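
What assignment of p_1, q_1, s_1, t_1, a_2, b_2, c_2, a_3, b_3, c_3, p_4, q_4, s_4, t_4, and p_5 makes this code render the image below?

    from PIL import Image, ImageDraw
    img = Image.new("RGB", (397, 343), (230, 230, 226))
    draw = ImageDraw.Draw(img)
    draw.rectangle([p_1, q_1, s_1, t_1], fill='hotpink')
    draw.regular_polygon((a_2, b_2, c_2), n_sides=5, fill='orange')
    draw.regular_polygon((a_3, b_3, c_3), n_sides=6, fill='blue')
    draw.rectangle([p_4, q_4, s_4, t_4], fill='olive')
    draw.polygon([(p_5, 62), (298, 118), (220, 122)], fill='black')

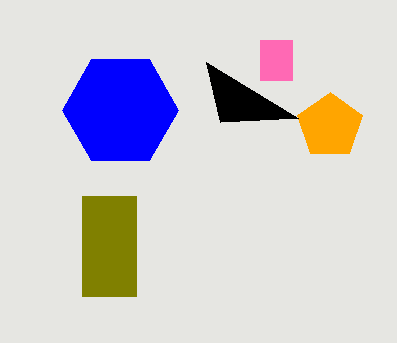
p_1 = 260, q_1 = 40, s_1 = 292, t_1 = 80, a_2 = 330, b_2 = 126, c_2 = 34, a_3 = 120, b_3 = 110, c_3 = 58, p_4 = 82, q_4 = 196, s_4 = 136, t_4 = 296, p_5 = 206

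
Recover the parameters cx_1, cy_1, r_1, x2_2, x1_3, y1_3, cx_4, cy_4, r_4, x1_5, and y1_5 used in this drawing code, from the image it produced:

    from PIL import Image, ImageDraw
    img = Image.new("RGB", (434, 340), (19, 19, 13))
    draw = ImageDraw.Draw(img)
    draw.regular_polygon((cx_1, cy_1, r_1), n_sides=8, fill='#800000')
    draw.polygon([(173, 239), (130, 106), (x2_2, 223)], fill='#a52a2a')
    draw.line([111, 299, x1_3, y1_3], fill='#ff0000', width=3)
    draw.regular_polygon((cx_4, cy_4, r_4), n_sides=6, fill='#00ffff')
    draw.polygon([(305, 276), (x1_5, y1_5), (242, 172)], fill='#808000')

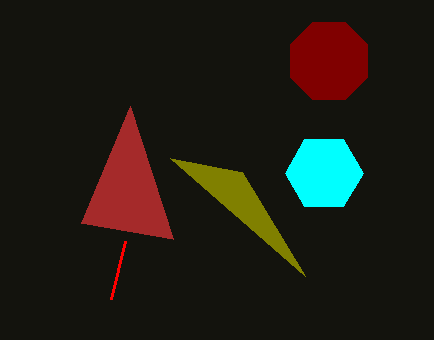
cx_1 = 329; cy_1 = 61; r_1 = 42; x2_2 = 81; x1_3 = 125; y1_3 = 241; cx_4 = 324; cy_4 = 173; r_4 = 39; x1_5 = 170; y1_5 = 158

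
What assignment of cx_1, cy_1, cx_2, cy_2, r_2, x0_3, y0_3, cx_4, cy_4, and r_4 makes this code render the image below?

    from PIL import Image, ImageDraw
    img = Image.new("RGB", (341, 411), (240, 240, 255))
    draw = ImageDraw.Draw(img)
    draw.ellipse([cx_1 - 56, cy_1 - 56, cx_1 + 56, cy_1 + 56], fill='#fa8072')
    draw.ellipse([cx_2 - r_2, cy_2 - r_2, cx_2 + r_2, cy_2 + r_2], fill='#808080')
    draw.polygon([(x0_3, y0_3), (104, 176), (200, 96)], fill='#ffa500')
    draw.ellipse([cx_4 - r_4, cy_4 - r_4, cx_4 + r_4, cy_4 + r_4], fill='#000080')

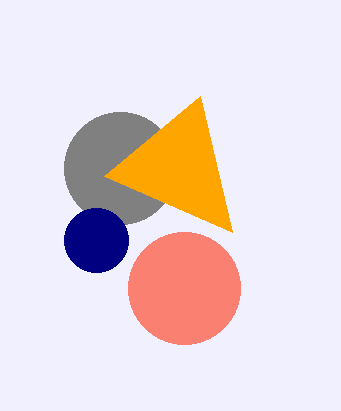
cx_1 = 184
cy_1 = 288
cx_2 = 120
cy_2 = 168
r_2 = 56
x0_3 = 232
y0_3 = 232
cx_4 = 96
cy_4 = 240
r_4 = 32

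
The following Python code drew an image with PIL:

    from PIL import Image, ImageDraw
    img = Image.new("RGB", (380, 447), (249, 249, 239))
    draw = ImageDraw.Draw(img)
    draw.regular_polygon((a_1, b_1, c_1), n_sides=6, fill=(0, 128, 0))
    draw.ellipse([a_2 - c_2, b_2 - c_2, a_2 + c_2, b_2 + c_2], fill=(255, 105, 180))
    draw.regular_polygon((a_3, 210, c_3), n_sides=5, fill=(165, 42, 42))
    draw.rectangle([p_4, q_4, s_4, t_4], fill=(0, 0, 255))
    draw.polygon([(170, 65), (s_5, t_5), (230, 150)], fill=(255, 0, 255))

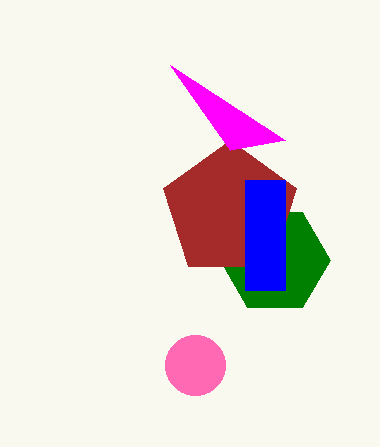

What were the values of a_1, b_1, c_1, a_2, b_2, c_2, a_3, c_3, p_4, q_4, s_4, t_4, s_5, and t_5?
a_1 = 275
b_1 = 260
c_1 = 55
a_2 = 195
b_2 = 365
c_2 = 30
a_3 = 230
c_3 = 70
p_4 = 245
q_4 = 180
s_4 = 285
t_4 = 290
s_5 = 285
t_5 = 140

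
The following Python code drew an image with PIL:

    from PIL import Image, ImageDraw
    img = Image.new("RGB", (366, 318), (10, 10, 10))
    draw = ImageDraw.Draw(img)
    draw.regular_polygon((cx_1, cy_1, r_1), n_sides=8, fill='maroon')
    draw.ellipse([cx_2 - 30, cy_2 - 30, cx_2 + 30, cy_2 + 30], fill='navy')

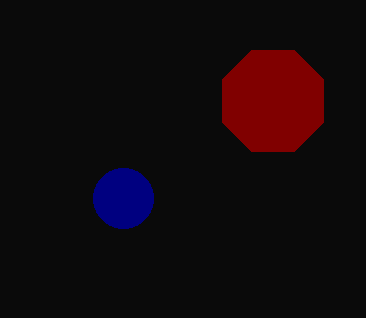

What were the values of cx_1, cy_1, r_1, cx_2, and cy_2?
cx_1 = 273
cy_1 = 101
r_1 = 55
cx_2 = 123
cy_2 = 198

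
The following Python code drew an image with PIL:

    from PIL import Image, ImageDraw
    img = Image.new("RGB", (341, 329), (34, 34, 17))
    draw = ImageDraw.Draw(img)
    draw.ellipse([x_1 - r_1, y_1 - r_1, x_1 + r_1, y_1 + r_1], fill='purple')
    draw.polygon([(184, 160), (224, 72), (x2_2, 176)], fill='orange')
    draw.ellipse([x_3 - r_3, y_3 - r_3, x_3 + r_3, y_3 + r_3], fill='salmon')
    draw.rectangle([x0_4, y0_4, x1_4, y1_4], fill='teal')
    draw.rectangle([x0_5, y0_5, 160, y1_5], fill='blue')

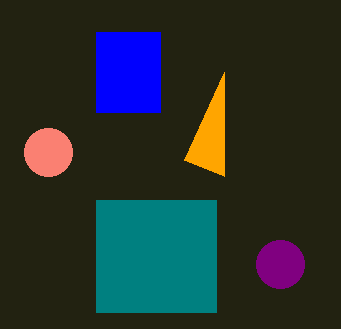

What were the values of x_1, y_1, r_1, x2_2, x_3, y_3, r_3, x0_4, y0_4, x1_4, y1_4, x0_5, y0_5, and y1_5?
x_1 = 280
y_1 = 264
r_1 = 24
x2_2 = 224
x_3 = 48
y_3 = 152
r_3 = 24
x0_4 = 96
y0_4 = 200
x1_4 = 216
y1_4 = 312
x0_5 = 96
y0_5 = 32
y1_5 = 112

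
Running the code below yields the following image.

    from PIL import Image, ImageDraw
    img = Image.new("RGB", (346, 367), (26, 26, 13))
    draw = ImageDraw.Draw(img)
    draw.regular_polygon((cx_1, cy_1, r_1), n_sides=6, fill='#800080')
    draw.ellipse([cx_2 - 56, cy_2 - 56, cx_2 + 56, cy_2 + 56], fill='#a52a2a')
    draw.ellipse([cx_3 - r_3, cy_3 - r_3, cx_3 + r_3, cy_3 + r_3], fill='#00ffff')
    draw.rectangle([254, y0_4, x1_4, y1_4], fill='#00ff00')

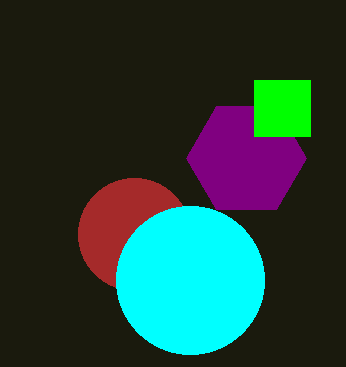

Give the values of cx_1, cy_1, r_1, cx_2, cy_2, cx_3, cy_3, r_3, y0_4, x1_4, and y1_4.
cx_1 = 246
cy_1 = 158
r_1 = 60
cx_2 = 134
cy_2 = 234
cx_3 = 190
cy_3 = 280
r_3 = 74
y0_4 = 80
x1_4 = 310
y1_4 = 136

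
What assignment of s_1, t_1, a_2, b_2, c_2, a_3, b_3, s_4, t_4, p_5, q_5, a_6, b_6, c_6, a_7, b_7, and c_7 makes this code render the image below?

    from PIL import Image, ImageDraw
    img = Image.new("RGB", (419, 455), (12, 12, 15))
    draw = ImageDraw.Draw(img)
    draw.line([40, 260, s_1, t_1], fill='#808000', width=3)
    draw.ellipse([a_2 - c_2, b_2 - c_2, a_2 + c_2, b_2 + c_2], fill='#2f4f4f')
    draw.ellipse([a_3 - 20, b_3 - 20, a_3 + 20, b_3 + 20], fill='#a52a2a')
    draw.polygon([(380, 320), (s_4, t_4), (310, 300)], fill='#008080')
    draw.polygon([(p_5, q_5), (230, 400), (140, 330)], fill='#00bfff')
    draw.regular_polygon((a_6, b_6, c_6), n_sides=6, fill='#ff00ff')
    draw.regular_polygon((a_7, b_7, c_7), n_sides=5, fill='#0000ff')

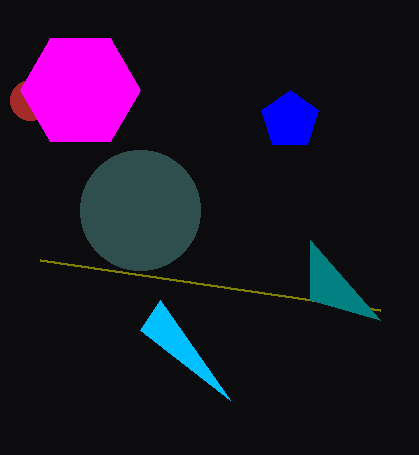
s_1 = 380
t_1 = 310
a_2 = 140
b_2 = 210
c_2 = 60
a_3 = 30
b_3 = 100
s_4 = 310
t_4 = 240
p_5 = 160
q_5 = 300
a_6 = 80
b_6 = 90
c_6 = 60
a_7 = 290
b_7 = 120
c_7 = 30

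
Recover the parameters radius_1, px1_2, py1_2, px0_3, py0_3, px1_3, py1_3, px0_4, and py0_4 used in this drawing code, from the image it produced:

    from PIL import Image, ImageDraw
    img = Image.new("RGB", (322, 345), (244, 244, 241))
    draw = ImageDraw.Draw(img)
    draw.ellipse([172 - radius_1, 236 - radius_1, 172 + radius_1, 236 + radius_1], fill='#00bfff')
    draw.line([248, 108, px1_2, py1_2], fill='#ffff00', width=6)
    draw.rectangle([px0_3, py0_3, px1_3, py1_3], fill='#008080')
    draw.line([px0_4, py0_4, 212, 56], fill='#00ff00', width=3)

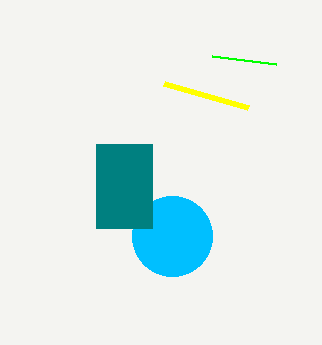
radius_1 = 40
px1_2 = 164
py1_2 = 84
px0_3 = 96
py0_3 = 144
px1_3 = 152
py1_3 = 228
px0_4 = 276
py0_4 = 64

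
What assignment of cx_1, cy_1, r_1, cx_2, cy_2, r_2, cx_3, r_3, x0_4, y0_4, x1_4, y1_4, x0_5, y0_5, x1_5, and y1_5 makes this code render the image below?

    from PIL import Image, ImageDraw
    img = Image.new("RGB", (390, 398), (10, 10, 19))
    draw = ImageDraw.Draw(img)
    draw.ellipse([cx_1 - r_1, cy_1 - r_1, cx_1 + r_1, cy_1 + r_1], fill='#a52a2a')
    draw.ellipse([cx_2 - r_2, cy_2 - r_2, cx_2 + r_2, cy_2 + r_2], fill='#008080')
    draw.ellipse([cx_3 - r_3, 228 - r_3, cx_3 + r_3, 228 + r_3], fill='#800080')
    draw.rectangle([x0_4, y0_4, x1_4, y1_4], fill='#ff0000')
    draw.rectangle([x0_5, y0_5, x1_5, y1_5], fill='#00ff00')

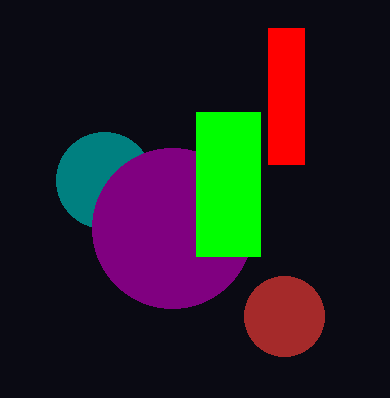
cx_1 = 284, cy_1 = 316, r_1 = 40, cx_2 = 104, cy_2 = 180, r_2 = 48, cx_3 = 172, r_3 = 80, x0_4 = 268, y0_4 = 28, x1_4 = 304, y1_4 = 164, x0_5 = 196, y0_5 = 112, x1_5 = 260, y1_5 = 256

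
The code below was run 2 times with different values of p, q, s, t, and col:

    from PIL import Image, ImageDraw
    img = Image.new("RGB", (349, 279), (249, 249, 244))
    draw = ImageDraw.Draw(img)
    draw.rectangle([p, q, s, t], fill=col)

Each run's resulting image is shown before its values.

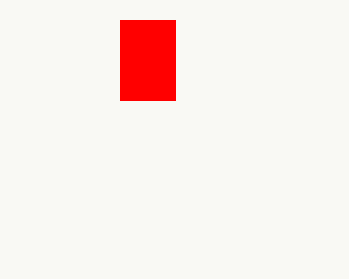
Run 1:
p = 120, q = 20, s = 175, t = 100, col = 'red'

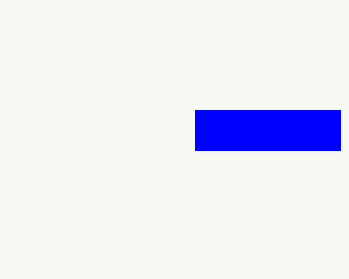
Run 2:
p = 195, q = 110, s = 340, t = 150, col = 'blue'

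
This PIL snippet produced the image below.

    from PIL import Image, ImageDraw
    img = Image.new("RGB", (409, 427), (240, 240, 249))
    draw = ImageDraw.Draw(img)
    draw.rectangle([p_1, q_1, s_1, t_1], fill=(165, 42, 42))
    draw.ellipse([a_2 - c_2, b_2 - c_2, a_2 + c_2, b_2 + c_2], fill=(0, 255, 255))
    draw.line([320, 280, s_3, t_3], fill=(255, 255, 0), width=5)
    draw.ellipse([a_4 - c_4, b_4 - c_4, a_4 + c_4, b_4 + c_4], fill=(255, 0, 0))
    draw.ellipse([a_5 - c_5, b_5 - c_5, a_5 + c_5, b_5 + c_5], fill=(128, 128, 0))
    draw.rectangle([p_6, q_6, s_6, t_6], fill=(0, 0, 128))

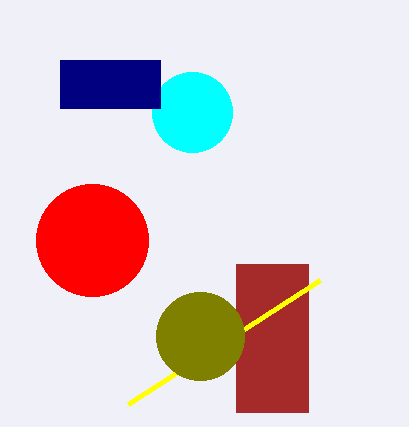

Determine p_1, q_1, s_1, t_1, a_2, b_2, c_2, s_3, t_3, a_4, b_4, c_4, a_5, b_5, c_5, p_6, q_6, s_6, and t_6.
p_1 = 236, q_1 = 264, s_1 = 308, t_1 = 412, a_2 = 192, b_2 = 112, c_2 = 40, s_3 = 128, t_3 = 404, a_4 = 92, b_4 = 240, c_4 = 56, a_5 = 200, b_5 = 336, c_5 = 44, p_6 = 60, q_6 = 60, s_6 = 160, t_6 = 108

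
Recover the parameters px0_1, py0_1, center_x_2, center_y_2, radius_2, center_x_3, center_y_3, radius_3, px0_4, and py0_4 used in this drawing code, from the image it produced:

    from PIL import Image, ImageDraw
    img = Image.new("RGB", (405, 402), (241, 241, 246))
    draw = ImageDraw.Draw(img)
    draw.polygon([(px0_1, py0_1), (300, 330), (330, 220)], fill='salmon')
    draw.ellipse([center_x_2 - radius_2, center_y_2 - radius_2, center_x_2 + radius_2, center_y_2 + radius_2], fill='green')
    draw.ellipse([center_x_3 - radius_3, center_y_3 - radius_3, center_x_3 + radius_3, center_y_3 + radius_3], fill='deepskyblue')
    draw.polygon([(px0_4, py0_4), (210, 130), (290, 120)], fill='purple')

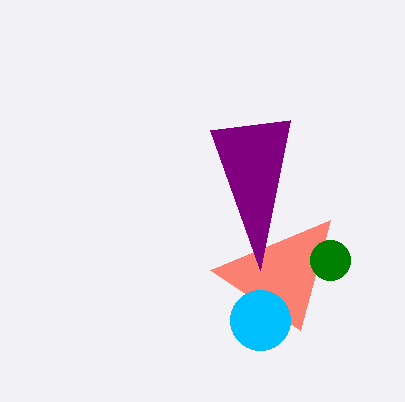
px0_1 = 210; py0_1 = 270; center_x_2 = 330; center_y_2 = 260; radius_2 = 20; center_x_3 = 260; center_y_3 = 320; radius_3 = 30; px0_4 = 260; py0_4 = 270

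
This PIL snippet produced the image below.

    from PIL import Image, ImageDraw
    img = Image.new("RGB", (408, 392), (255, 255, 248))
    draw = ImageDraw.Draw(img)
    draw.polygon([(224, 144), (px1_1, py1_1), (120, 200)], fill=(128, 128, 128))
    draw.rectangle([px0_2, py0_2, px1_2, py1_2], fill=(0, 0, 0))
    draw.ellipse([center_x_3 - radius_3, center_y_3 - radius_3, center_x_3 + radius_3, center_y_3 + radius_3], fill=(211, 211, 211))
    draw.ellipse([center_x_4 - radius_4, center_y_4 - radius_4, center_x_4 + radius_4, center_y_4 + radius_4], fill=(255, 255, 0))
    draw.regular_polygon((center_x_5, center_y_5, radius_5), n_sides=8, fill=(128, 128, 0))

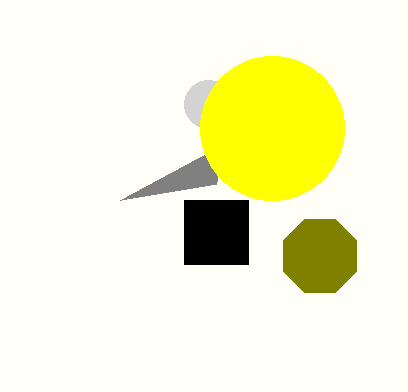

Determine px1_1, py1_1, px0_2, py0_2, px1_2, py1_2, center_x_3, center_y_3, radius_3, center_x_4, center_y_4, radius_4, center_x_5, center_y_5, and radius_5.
px1_1 = 216, py1_1 = 184, px0_2 = 184, py0_2 = 200, px1_2 = 248, py1_2 = 264, center_x_3 = 208, center_y_3 = 104, radius_3 = 24, center_x_4 = 272, center_y_4 = 128, radius_4 = 72, center_x_5 = 320, center_y_5 = 256, radius_5 = 40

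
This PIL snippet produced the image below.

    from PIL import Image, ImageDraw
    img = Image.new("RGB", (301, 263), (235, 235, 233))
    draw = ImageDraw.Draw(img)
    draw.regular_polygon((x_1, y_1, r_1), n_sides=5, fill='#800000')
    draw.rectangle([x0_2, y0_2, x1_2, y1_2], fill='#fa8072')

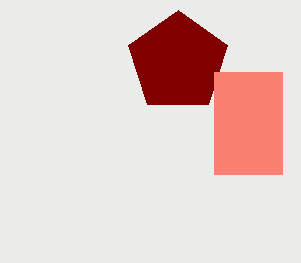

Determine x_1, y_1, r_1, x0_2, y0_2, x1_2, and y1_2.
x_1 = 178, y_1 = 62, r_1 = 52, x0_2 = 214, y0_2 = 72, x1_2 = 282, y1_2 = 174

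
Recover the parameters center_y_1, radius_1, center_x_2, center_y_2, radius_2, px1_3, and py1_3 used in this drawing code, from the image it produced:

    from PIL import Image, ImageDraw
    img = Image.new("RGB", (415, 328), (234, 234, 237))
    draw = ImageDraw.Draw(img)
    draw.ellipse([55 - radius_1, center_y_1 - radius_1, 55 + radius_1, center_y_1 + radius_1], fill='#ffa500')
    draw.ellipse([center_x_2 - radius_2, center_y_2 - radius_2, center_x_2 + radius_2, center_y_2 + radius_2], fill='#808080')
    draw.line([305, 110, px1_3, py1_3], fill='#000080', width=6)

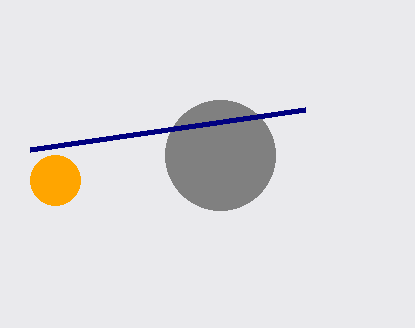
center_y_1 = 180; radius_1 = 25; center_x_2 = 220; center_y_2 = 155; radius_2 = 55; px1_3 = 30; py1_3 = 150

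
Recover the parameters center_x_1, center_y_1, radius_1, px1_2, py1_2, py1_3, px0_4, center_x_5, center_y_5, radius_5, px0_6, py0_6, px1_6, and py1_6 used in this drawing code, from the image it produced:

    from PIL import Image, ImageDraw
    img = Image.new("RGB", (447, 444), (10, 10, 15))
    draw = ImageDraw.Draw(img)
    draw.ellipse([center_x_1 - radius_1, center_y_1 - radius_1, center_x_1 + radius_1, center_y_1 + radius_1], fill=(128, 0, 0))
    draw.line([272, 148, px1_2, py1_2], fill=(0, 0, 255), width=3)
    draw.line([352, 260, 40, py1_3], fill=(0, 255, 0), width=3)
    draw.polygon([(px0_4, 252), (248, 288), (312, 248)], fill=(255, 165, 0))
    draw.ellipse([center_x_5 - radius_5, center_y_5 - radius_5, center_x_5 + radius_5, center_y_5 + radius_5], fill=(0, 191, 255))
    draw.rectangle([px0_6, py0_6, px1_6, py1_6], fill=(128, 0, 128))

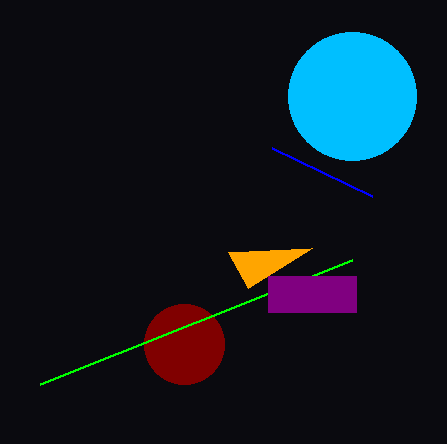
center_x_1 = 184
center_y_1 = 344
radius_1 = 40
px1_2 = 372
py1_2 = 196
py1_3 = 384
px0_4 = 228
center_x_5 = 352
center_y_5 = 96
radius_5 = 64
px0_6 = 268
py0_6 = 276
px1_6 = 356
py1_6 = 312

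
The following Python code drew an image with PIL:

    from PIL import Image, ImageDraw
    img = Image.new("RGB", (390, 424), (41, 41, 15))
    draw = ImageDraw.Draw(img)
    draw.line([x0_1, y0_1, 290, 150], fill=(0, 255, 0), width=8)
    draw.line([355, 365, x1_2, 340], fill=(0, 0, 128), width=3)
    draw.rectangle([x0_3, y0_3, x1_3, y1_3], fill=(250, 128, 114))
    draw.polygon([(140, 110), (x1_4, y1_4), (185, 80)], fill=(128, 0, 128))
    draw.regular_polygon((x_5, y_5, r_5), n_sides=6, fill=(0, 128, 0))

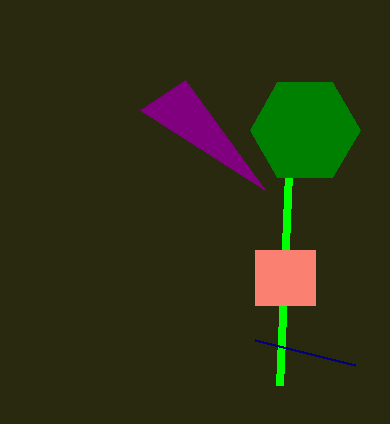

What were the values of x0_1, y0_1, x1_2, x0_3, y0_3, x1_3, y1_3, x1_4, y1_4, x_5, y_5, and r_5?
x0_1 = 280
y0_1 = 385
x1_2 = 255
x0_3 = 255
y0_3 = 250
x1_3 = 315
y1_3 = 305
x1_4 = 265
y1_4 = 190
x_5 = 305
y_5 = 130
r_5 = 55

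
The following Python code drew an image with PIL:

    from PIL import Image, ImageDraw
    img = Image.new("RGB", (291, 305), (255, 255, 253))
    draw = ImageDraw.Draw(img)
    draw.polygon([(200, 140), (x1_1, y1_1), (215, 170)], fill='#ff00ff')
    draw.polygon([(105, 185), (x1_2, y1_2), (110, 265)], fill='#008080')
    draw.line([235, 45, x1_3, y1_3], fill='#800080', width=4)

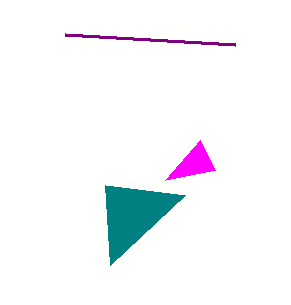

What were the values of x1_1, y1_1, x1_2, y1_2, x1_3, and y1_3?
x1_1 = 165; y1_1 = 180; x1_2 = 185; y1_2 = 195; x1_3 = 65; y1_3 = 35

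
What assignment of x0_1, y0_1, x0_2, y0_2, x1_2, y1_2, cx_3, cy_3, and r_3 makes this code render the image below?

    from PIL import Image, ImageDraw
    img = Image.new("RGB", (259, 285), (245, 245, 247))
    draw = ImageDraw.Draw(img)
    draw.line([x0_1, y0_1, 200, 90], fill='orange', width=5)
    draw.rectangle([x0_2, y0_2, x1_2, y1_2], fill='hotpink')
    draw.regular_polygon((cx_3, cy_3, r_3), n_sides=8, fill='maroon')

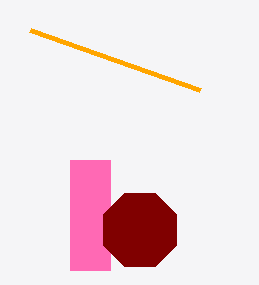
x0_1 = 30; y0_1 = 30; x0_2 = 70; y0_2 = 160; x1_2 = 110; y1_2 = 270; cx_3 = 140; cy_3 = 230; r_3 = 40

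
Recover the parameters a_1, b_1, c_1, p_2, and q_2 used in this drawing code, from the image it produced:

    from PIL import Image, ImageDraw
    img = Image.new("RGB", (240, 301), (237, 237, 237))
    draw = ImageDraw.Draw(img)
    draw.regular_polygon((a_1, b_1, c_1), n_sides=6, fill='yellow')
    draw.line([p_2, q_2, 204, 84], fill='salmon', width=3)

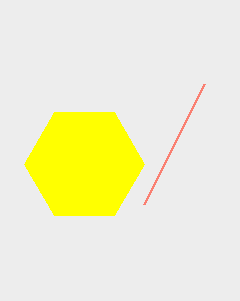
a_1 = 84
b_1 = 164
c_1 = 60
p_2 = 144
q_2 = 204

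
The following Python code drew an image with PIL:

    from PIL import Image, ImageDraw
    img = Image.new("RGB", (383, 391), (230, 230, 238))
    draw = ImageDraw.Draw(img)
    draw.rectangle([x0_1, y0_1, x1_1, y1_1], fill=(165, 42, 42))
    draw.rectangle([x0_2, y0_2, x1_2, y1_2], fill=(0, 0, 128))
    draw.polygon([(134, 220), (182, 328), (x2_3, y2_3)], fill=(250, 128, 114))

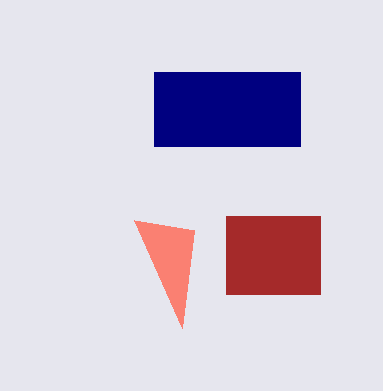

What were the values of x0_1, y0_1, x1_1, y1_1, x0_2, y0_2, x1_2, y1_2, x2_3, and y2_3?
x0_1 = 226
y0_1 = 216
x1_1 = 320
y1_1 = 294
x0_2 = 154
y0_2 = 72
x1_2 = 300
y1_2 = 146
x2_3 = 194
y2_3 = 230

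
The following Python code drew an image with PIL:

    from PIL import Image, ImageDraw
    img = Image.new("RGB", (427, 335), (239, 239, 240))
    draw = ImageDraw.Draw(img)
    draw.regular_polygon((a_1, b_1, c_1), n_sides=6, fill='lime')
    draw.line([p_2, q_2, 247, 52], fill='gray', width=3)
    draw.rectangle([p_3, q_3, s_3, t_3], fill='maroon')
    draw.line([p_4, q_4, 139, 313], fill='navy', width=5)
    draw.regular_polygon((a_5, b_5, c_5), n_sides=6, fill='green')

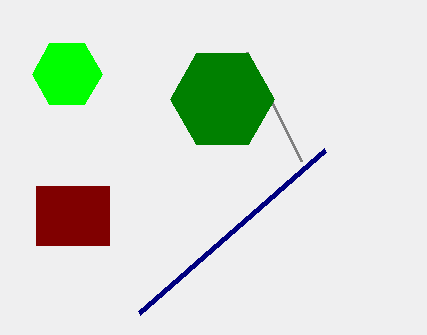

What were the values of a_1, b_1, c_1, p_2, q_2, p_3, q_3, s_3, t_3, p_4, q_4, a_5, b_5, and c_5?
a_1 = 67; b_1 = 74; c_1 = 35; p_2 = 301; q_2 = 161; p_3 = 36; q_3 = 186; s_3 = 109; t_3 = 245; p_4 = 325; q_4 = 150; a_5 = 222; b_5 = 99; c_5 = 52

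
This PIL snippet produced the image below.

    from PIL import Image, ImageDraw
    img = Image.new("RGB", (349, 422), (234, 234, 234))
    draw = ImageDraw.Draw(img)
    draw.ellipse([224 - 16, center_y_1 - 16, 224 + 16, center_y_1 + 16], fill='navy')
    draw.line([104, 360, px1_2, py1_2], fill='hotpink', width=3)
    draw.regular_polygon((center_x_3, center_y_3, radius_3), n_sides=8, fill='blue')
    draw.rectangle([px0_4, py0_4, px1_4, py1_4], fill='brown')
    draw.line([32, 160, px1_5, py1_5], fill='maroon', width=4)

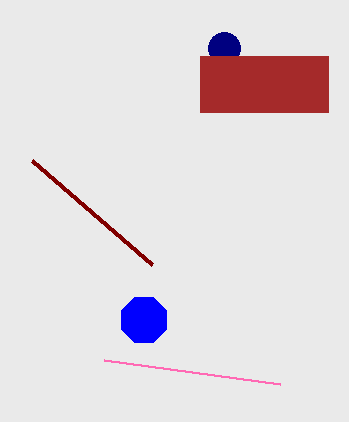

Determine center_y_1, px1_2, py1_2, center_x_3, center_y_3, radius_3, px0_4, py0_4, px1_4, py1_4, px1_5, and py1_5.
center_y_1 = 48; px1_2 = 280; py1_2 = 384; center_x_3 = 144; center_y_3 = 320; radius_3 = 24; px0_4 = 200; py0_4 = 56; px1_4 = 328; py1_4 = 112; px1_5 = 152; py1_5 = 264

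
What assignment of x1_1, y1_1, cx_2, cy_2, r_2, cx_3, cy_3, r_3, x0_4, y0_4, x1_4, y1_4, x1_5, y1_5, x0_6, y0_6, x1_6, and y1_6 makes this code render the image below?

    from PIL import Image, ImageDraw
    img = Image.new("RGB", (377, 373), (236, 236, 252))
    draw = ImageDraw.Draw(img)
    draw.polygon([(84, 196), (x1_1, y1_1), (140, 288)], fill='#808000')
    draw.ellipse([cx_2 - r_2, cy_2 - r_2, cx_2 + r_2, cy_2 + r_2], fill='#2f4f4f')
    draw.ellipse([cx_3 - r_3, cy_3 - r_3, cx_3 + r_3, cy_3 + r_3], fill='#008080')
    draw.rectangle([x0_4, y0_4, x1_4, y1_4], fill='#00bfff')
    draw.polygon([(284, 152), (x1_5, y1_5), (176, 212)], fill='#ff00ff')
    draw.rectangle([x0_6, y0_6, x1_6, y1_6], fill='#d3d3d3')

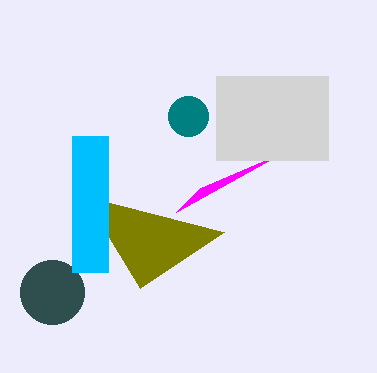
x1_1 = 224, y1_1 = 232, cx_2 = 52, cy_2 = 292, r_2 = 32, cx_3 = 188, cy_3 = 116, r_3 = 20, x0_4 = 72, y0_4 = 136, x1_4 = 108, y1_4 = 272, x1_5 = 200, y1_5 = 188, x0_6 = 216, y0_6 = 76, x1_6 = 328, y1_6 = 160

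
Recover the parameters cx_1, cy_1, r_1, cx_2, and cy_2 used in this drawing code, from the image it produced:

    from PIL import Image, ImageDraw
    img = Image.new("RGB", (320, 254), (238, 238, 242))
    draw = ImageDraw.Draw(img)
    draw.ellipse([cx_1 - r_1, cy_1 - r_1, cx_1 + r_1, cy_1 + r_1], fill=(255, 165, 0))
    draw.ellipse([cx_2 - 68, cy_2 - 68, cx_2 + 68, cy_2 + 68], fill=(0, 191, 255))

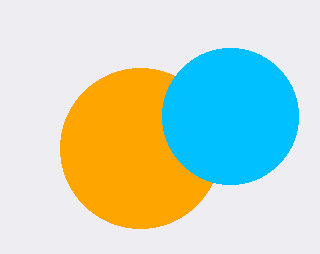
cx_1 = 140
cy_1 = 148
r_1 = 80
cx_2 = 230
cy_2 = 116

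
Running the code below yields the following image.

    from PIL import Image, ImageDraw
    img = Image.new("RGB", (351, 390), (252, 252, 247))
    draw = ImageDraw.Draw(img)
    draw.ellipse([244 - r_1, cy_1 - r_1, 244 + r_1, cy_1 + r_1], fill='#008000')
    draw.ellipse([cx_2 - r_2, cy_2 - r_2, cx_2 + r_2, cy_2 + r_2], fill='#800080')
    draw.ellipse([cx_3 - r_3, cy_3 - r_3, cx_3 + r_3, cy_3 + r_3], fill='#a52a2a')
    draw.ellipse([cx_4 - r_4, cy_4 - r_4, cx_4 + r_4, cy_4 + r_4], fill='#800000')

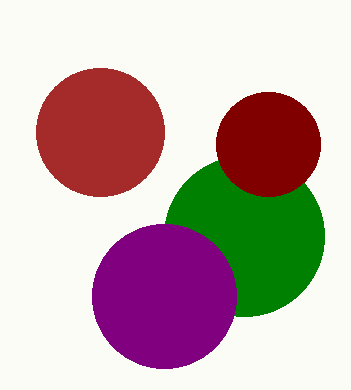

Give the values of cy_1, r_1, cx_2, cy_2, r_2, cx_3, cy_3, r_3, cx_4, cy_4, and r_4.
cy_1 = 236, r_1 = 80, cx_2 = 164, cy_2 = 296, r_2 = 72, cx_3 = 100, cy_3 = 132, r_3 = 64, cx_4 = 268, cy_4 = 144, r_4 = 52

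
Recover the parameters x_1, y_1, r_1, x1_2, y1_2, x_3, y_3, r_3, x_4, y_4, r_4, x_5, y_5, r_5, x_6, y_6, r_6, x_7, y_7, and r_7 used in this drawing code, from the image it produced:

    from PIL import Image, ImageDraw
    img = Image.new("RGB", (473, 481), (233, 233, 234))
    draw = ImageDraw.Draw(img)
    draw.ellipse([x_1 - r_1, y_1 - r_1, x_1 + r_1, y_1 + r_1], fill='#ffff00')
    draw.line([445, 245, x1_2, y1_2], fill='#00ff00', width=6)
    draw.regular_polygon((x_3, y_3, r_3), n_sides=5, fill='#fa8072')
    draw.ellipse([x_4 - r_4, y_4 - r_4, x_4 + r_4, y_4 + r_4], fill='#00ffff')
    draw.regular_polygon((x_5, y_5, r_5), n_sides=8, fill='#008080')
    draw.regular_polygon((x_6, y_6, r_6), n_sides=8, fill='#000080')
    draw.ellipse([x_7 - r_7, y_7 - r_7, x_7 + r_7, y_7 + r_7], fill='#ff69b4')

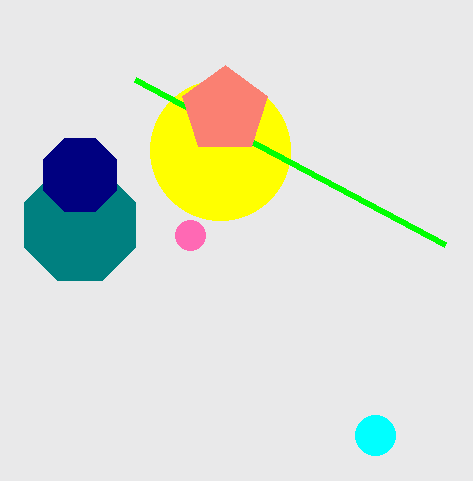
x_1 = 220; y_1 = 150; r_1 = 70; x1_2 = 135; y1_2 = 80; x_3 = 225; y_3 = 110; r_3 = 45; x_4 = 375; y_4 = 435; r_4 = 20; x_5 = 80; y_5 = 225; r_5 = 60; x_6 = 80; y_6 = 175; r_6 = 40; x_7 = 190; y_7 = 235; r_7 = 15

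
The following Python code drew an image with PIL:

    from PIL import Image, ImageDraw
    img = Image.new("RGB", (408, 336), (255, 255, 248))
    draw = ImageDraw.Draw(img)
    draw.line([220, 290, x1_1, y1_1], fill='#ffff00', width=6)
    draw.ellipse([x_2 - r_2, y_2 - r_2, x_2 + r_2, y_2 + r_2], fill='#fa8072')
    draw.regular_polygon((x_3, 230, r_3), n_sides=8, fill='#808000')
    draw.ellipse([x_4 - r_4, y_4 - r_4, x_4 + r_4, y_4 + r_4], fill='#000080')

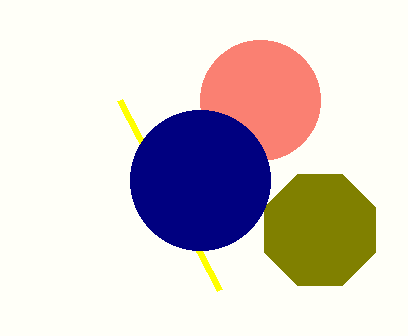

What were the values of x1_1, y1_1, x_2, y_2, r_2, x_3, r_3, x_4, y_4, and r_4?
x1_1 = 120, y1_1 = 100, x_2 = 260, y_2 = 100, r_2 = 60, x_3 = 320, r_3 = 60, x_4 = 200, y_4 = 180, r_4 = 70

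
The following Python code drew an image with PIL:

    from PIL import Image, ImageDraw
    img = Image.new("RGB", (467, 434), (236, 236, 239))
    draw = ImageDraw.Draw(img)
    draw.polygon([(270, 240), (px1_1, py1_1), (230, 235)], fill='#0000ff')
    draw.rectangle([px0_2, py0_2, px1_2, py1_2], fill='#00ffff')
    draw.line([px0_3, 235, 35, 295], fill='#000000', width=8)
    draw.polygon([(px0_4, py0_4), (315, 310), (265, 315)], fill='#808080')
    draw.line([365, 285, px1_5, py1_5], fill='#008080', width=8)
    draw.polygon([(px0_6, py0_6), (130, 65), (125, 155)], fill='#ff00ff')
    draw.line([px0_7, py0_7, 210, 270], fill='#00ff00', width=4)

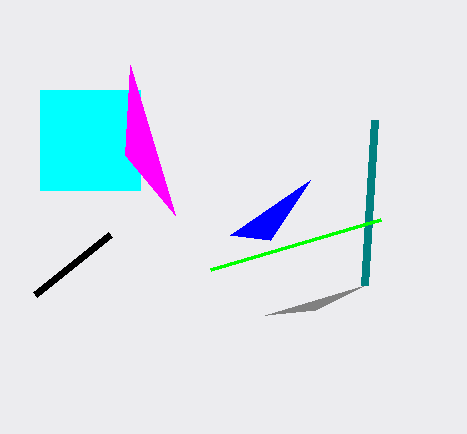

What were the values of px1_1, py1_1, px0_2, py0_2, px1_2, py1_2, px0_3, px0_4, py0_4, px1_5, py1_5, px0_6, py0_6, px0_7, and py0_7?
px1_1 = 310, py1_1 = 180, px0_2 = 40, py0_2 = 90, px1_2 = 140, py1_2 = 190, px0_3 = 110, px0_4 = 365, py0_4 = 285, px1_5 = 375, py1_5 = 120, px0_6 = 175, py0_6 = 215, px0_7 = 380, py0_7 = 220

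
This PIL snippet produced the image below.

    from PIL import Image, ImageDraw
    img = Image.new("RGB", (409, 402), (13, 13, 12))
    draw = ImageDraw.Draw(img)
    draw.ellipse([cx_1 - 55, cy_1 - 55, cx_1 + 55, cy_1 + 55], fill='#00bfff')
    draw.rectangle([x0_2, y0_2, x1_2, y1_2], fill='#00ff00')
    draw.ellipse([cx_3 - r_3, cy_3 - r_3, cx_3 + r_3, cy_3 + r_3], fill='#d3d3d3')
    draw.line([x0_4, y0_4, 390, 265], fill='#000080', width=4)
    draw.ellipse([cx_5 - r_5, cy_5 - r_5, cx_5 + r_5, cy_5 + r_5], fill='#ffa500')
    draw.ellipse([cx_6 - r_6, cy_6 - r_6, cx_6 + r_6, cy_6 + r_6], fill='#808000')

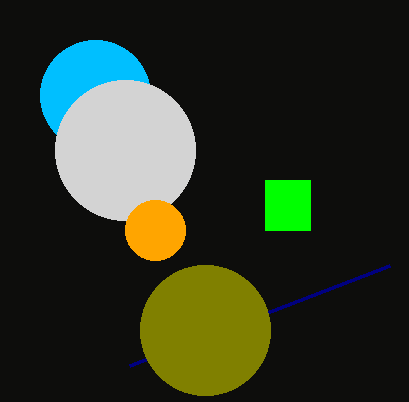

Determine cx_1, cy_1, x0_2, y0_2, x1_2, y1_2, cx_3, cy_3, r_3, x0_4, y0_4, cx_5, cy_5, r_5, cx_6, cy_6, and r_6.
cx_1 = 95
cy_1 = 95
x0_2 = 265
y0_2 = 180
x1_2 = 310
y1_2 = 230
cx_3 = 125
cy_3 = 150
r_3 = 70
x0_4 = 130
y0_4 = 365
cx_5 = 155
cy_5 = 230
r_5 = 30
cx_6 = 205
cy_6 = 330
r_6 = 65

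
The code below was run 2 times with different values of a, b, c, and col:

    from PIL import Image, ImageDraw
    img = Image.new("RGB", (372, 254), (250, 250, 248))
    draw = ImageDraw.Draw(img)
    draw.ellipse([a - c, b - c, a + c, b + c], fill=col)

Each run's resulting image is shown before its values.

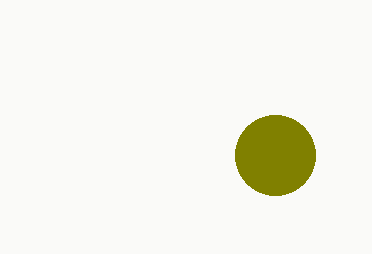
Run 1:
a = 275
b = 155
c = 40
col = 'olive'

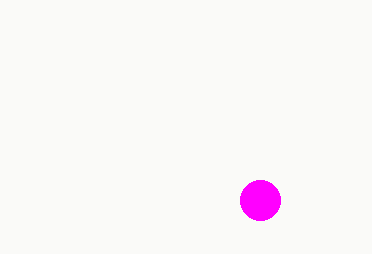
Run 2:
a = 260
b = 200
c = 20
col = 'magenta'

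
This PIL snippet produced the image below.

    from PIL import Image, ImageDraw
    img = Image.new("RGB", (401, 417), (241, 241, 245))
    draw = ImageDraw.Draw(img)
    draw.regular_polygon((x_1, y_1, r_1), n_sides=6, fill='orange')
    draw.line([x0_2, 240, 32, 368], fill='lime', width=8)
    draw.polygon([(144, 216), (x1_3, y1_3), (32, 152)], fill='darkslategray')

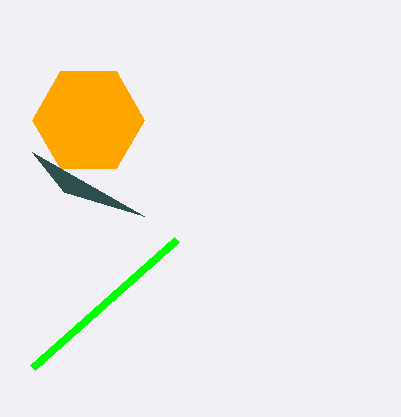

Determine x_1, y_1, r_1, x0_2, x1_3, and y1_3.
x_1 = 88
y_1 = 120
r_1 = 56
x0_2 = 176
x1_3 = 64
y1_3 = 192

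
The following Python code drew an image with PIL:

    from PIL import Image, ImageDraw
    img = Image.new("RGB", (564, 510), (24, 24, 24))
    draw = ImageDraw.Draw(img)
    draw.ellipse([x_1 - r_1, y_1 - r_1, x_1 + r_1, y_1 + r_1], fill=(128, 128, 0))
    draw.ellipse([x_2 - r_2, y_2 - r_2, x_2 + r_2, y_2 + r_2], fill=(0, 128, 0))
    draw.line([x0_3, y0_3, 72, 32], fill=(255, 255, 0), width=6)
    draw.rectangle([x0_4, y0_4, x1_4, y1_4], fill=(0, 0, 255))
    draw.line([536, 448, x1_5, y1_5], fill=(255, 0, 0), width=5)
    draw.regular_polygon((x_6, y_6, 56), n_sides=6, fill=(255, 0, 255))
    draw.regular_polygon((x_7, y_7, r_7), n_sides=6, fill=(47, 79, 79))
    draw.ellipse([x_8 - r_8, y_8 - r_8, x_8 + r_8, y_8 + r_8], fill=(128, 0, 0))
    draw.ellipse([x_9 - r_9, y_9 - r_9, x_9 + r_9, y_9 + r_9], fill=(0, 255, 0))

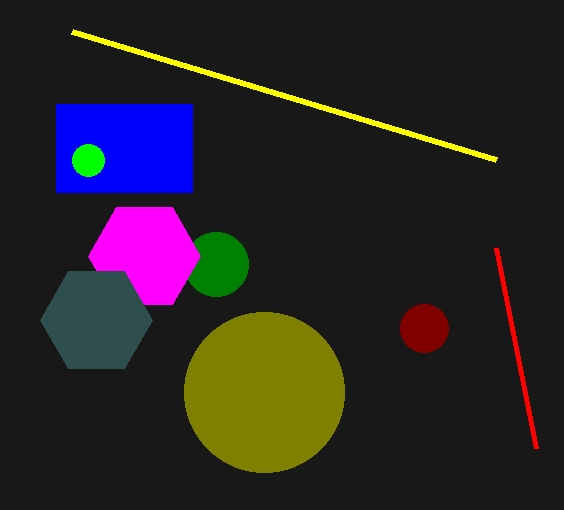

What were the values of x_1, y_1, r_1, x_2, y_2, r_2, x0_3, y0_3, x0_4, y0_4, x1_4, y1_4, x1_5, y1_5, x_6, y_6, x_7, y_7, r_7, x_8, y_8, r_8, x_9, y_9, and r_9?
x_1 = 264
y_1 = 392
r_1 = 80
x_2 = 216
y_2 = 264
r_2 = 32
x0_3 = 496
y0_3 = 160
x0_4 = 56
y0_4 = 104
x1_4 = 192
y1_4 = 192
x1_5 = 496
y1_5 = 248
x_6 = 144
y_6 = 256
x_7 = 96
y_7 = 320
r_7 = 56
x_8 = 424
y_8 = 328
r_8 = 24
x_9 = 88
y_9 = 160
r_9 = 16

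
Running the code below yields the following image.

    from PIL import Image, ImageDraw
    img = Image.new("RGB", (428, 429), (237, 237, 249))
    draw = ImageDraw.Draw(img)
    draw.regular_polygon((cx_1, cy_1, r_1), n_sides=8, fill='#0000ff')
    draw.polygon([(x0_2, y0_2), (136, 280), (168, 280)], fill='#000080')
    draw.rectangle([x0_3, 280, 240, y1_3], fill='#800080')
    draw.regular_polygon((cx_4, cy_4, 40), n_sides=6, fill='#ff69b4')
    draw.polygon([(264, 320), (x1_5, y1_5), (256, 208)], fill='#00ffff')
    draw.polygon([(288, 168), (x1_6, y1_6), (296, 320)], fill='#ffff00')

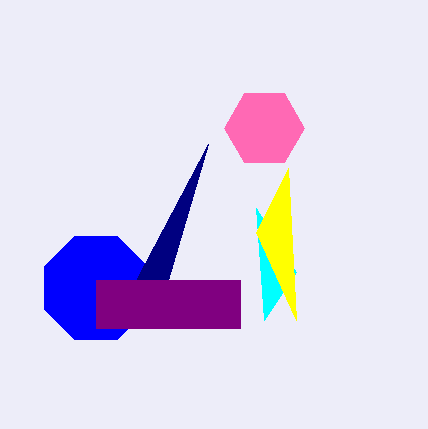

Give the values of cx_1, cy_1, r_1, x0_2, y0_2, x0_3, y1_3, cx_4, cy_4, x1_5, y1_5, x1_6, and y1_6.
cx_1 = 96, cy_1 = 288, r_1 = 56, x0_2 = 208, y0_2 = 144, x0_3 = 96, y1_3 = 328, cx_4 = 264, cy_4 = 128, x1_5 = 296, y1_5 = 272, x1_6 = 256, y1_6 = 232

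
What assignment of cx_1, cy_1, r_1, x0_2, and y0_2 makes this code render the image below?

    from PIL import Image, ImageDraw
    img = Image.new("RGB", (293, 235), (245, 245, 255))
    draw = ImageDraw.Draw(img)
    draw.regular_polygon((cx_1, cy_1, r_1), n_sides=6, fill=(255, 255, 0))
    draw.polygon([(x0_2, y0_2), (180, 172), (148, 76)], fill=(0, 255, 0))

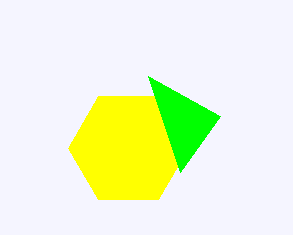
cx_1 = 128; cy_1 = 148; r_1 = 60; x0_2 = 220; y0_2 = 116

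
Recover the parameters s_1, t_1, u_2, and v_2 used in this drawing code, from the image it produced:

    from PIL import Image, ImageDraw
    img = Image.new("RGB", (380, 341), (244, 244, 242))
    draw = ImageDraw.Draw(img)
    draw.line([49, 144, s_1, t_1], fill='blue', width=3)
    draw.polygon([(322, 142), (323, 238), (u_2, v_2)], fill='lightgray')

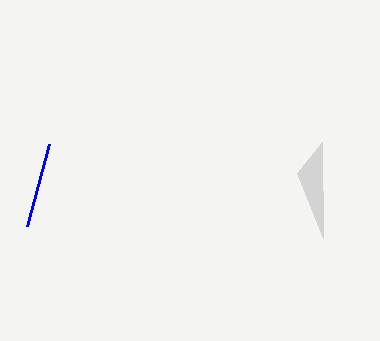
s_1 = 27, t_1 = 226, u_2 = 297, v_2 = 173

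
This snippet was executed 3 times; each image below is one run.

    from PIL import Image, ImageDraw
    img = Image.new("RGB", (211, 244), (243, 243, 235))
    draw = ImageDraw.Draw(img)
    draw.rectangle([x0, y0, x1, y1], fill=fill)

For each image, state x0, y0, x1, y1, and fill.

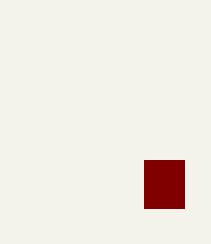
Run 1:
x0 = 144, y0 = 160, x1 = 184, y1 = 208, fill = 'maroon'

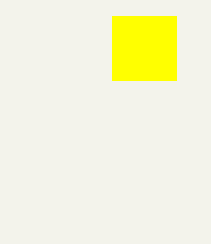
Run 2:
x0 = 112, y0 = 16, x1 = 176, y1 = 80, fill = 'yellow'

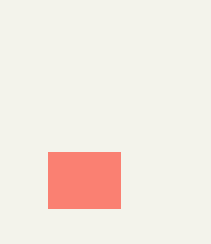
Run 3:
x0 = 48, y0 = 152, x1 = 120, y1 = 208, fill = 'salmon'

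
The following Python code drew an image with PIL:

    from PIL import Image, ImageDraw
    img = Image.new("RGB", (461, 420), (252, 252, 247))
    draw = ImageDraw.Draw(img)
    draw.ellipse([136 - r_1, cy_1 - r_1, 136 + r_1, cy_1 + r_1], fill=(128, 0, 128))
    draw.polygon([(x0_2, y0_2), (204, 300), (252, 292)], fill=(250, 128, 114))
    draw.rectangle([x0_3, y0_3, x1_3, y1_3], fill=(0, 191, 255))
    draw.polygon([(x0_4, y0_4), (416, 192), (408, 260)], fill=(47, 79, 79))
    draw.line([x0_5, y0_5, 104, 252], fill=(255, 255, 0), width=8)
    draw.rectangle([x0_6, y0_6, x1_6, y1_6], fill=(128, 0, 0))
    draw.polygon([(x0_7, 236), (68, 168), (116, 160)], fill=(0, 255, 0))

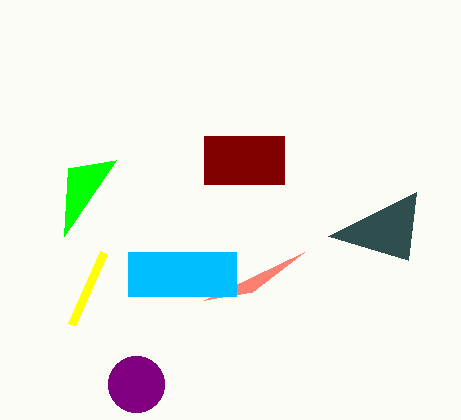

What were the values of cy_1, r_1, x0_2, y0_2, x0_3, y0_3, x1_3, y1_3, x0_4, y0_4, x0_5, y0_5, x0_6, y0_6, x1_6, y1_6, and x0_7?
cy_1 = 384; r_1 = 28; x0_2 = 304; y0_2 = 252; x0_3 = 128; y0_3 = 252; x1_3 = 236; y1_3 = 296; x0_4 = 328; y0_4 = 236; x0_5 = 72; y0_5 = 324; x0_6 = 204; y0_6 = 136; x1_6 = 284; y1_6 = 184; x0_7 = 64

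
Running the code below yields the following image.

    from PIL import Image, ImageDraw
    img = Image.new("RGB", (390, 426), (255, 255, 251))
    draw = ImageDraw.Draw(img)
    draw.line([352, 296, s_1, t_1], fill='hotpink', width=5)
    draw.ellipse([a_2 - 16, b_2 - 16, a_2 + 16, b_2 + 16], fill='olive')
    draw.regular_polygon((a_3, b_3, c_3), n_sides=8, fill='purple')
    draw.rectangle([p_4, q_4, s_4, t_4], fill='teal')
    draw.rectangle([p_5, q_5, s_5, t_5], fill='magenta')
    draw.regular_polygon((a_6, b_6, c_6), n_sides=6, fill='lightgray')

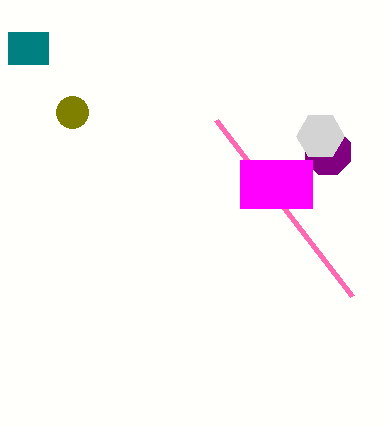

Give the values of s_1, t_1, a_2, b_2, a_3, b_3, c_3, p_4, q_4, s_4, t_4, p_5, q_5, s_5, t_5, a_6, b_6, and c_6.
s_1 = 216
t_1 = 120
a_2 = 72
b_2 = 112
a_3 = 328
b_3 = 152
c_3 = 24
p_4 = 8
q_4 = 32
s_4 = 48
t_4 = 64
p_5 = 240
q_5 = 160
s_5 = 312
t_5 = 208
a_6 = 320
b_6 = 136
c_6 = 24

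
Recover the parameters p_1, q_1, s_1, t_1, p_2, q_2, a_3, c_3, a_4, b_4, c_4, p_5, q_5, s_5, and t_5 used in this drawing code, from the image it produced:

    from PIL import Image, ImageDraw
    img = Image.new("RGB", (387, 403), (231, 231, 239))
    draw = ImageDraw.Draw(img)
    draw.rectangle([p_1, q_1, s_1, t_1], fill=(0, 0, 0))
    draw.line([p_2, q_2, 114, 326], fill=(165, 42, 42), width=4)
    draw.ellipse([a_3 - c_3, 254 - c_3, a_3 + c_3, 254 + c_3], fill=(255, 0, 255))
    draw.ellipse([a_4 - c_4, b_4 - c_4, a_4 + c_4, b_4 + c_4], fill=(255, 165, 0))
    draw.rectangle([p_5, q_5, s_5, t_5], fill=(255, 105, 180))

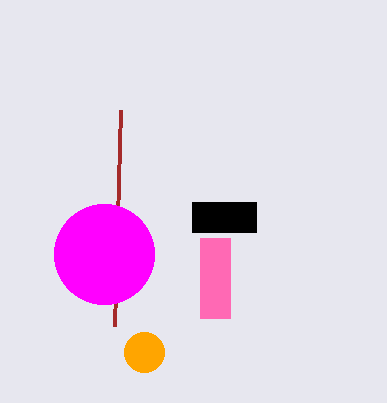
p_1 = 192, q_1 = 202, s_1 = 256, t_1 = 232, p_2 = 120, q_2 = 110, a_3 = 104, c_3 = 50, a_4 = 144, b_4 = 352, c_4 = 20, p_5 = 200, q_5 = 238, s_5 = 230, t_5 = 318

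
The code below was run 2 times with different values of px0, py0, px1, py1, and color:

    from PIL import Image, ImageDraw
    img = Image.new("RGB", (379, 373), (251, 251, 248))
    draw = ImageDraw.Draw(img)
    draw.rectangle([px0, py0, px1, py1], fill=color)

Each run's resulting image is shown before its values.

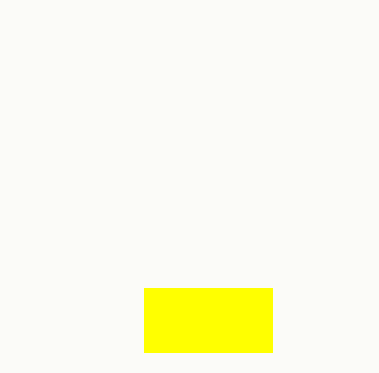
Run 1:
px0 = 144; py0 = 288; px1 = 272; py1 = 352; color = 'yellow'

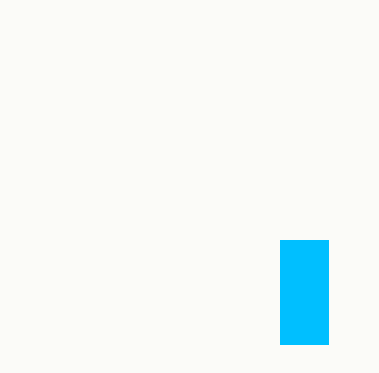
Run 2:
px0 = 280, py0 = 240, px1 = 328, py1 = 344, color = 'deepskyblue'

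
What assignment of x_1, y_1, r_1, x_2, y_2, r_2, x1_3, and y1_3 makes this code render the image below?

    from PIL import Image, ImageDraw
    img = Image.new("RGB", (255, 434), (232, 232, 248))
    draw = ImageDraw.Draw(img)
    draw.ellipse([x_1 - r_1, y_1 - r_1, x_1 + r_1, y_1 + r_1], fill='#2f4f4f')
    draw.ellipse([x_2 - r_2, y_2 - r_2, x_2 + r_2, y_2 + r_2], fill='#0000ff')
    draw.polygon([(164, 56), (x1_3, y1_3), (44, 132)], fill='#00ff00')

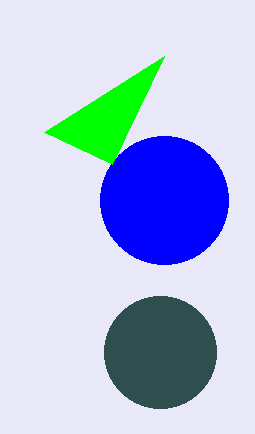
x_1 = 160
y_1 = 352
r_1 = 56
x_2 = 164
y_2 = 200
r_2 = 64
x1_3 = 112
y1_3 = 164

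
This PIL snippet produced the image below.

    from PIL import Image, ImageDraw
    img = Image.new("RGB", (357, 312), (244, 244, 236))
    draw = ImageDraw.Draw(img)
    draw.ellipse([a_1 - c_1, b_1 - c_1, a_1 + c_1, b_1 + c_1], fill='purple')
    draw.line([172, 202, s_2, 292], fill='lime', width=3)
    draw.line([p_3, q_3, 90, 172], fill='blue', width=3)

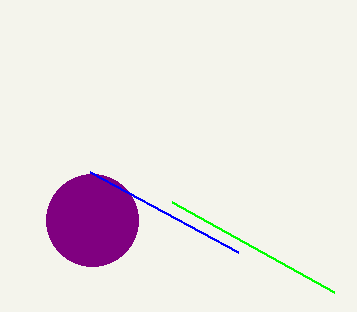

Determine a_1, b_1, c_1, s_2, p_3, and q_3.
a_1 = 92
b_1 = 220
c_1 = 46
s_2 = 334
p_3 = 238
q_3 = 252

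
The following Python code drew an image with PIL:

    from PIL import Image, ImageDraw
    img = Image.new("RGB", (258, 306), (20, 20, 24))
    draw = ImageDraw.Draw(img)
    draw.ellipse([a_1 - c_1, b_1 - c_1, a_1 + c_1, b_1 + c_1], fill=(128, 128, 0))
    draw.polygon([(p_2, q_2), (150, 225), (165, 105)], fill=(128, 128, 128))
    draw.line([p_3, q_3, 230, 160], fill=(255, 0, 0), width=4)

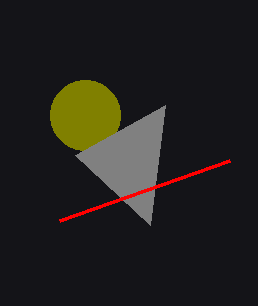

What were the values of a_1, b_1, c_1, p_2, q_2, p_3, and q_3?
a_1 = 85
b_1 = 115
c_1 = 35
p_2 = 75
q_2 = 155
p_3 = 60
q_3 = 220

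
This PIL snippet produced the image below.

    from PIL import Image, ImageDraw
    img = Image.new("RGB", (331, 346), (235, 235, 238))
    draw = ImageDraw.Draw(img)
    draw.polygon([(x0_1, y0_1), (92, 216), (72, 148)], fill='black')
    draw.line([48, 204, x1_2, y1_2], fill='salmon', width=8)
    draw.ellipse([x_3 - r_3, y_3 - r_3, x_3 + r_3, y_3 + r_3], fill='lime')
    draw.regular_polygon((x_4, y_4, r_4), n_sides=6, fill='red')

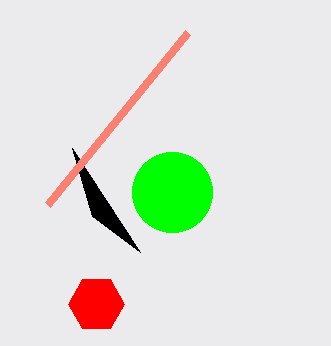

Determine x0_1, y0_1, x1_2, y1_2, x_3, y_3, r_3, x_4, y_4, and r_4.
x0_1 = 140, y0_1 = 252, x1_2 = 188, y1_2 = 32, x_3 = 172, y_3 = 192, r_3 = 40, x_4 = 96, y_4 = 304, r_4 = 28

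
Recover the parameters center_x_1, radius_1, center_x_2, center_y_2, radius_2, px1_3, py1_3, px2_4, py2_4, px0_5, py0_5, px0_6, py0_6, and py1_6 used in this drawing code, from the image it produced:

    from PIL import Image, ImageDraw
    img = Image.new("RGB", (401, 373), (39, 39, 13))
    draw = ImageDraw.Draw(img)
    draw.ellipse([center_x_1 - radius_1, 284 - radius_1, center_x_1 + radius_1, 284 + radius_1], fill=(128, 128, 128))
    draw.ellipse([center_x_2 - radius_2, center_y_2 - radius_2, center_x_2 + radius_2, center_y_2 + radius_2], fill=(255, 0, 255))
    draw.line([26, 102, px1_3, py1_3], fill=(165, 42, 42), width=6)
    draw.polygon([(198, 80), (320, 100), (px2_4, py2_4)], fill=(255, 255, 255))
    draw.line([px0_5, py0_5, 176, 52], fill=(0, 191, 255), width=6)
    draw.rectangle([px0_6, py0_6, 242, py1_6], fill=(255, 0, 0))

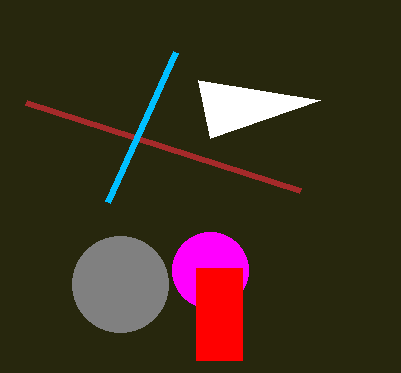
center_x_1 = 120, radius_1 = 48, center_x_2 = 210, center_y_2 = 270, radius_2 = 38, px1_3 = 300, py1_3 = 190, px2_4 = 210, py2_4 = 138, px0_5 = 108, py0_5 = 202, px0_6 = 196, py0_6 = 268, py1_6 = 360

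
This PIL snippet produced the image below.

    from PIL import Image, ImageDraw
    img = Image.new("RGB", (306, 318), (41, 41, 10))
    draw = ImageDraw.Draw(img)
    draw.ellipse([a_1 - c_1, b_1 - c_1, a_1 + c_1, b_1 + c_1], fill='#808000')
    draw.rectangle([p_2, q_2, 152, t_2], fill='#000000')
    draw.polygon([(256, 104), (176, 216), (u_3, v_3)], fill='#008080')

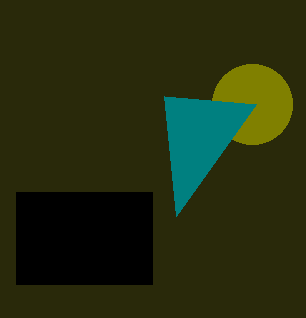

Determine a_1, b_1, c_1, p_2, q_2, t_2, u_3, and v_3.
a_1 = 252, b_1 = 104, c_1 = 40, p_2 = 16, q_2 = 192, t_2 = 284, u_3 = 164, v_3 = 96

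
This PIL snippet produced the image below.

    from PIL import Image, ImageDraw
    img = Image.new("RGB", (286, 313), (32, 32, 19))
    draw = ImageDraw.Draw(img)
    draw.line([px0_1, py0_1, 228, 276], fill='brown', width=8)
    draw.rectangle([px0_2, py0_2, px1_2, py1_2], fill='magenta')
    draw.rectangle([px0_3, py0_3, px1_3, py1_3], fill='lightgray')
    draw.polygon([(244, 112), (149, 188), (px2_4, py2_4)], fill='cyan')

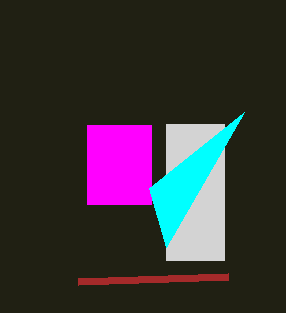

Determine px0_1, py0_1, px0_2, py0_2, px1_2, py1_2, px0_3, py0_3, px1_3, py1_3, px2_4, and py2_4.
px0_1 = 78, py0_1 = 281, px0_2 = 87, py0_2 = 125, px1_2 = 151, py1_2 = 204, px0_3 = 166, py0_3 = 124, px1_3 = 224, py1_3 = 260, px2_4 = 166, py2_4 = 247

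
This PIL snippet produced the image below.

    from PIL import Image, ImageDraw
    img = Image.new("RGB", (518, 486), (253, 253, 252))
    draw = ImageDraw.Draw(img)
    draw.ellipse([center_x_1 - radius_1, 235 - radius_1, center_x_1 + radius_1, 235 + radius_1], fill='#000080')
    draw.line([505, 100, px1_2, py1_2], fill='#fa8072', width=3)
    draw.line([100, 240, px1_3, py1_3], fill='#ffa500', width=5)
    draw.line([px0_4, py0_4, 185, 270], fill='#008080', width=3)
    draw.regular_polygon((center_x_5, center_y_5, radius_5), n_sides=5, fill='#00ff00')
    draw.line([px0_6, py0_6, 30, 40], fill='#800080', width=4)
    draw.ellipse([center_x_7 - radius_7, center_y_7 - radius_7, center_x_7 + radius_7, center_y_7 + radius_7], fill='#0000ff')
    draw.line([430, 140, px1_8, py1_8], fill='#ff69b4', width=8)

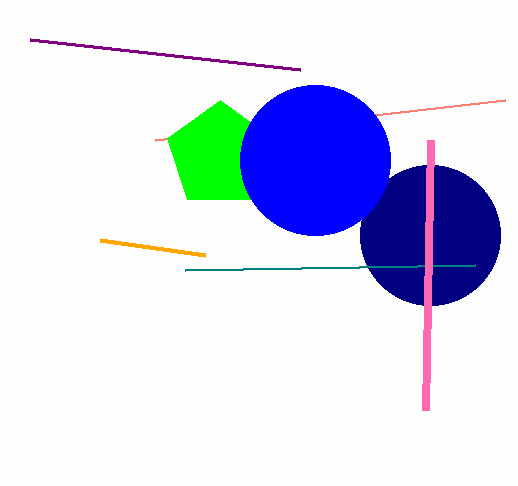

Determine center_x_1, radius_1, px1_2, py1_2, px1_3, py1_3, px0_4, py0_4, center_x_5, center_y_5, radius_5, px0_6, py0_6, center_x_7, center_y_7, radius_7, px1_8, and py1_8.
center_x_1 = 430
radius_1 = 70
px1_2 = 155
py1_2 = 140
px1_3 = 205
py1_3 = 255
px0_4 = 475
py0_4 = 265
center_x_5 = 220
center_y_5 = 155
radius_5 = 55
px0_6 = 300
py0_6 = 70
center_x_7 = 315
center_y_7 = 160
radius_7 = 75
px1_8 = 425
py1_8 = 410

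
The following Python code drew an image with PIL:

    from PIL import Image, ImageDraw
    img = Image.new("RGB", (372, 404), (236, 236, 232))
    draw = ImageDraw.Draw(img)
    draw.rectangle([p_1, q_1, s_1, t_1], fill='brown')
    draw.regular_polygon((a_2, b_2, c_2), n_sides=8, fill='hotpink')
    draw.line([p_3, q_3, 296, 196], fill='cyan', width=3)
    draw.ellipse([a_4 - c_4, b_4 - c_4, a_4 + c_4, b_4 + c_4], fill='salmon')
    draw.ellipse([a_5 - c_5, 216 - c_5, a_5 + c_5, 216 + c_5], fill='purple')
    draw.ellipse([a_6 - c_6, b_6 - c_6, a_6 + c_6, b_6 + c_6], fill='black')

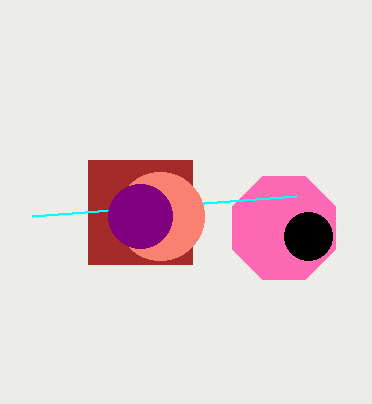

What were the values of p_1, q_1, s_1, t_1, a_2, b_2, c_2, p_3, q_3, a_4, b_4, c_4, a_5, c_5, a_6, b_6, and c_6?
p_1 = 88; q_1 = 160; s_1 = 192; t_1 = 264; a_2 = 284; b_2 = 228; c_2 = 56; p_3 = 32; q_3 = 216; a_4 = 160; b_4 = 216; c_4 = 44; a_5 = 140; c_5 = 32; a_6 = 308; b_6 = 236; c_6 = 24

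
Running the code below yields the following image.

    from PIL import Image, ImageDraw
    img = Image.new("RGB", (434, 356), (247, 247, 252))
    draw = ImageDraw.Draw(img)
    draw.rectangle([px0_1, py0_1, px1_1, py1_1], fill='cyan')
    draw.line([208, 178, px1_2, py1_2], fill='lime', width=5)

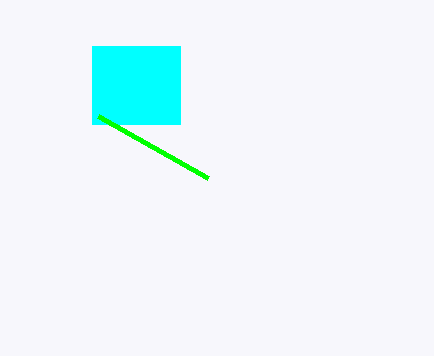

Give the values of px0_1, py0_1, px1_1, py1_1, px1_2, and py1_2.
px0_1 = 92; py0_1 = 46; px1_1 = 180; py1_1 = 124; px1_2 = 98; py1_2 = 116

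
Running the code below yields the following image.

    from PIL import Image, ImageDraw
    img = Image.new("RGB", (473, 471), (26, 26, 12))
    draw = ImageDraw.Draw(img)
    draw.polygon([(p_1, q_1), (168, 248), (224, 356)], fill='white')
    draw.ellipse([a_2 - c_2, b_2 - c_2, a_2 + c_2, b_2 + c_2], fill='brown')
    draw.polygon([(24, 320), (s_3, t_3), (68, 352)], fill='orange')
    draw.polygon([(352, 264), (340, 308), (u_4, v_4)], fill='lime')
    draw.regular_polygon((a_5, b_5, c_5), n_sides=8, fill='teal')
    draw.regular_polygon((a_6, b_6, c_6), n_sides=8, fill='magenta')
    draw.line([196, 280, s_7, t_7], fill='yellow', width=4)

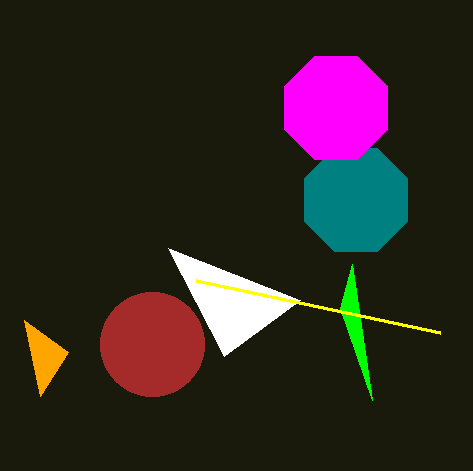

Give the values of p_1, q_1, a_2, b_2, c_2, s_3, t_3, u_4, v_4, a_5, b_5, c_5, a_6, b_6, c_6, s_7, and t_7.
p_1 = 300; q_1 = 300; a_2 = 152; b_2 = 344; c_2 = 52; s_3 = 40; t_3 = 396; u_4 = 372; v_4 = 400; a_5 = 356; b_5 = 200; c_5 = 56; a_6 = 336; b_6 = 108; c_6 = 56; s_7 = 440; t_7 = 332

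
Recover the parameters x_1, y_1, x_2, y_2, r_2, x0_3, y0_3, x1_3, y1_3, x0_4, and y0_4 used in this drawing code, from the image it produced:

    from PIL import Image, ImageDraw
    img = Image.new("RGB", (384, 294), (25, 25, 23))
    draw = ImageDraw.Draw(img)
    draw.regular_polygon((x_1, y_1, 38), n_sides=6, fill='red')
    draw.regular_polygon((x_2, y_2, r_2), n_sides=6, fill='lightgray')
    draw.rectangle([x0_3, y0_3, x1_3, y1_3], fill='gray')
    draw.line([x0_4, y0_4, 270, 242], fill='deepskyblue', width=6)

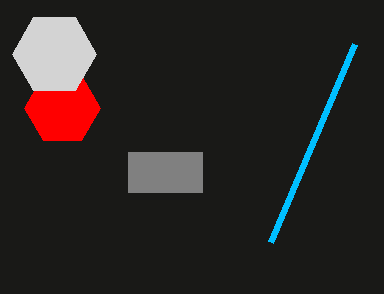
x_1 = 62; y_1 = 108; x_2 = 54; y_2 = 54; r_2 = 42; x0_3 = 128; y0_3 = 152; x1_3 = 202; y1_3 = 192; x0_4 = 354; y0_4 = 44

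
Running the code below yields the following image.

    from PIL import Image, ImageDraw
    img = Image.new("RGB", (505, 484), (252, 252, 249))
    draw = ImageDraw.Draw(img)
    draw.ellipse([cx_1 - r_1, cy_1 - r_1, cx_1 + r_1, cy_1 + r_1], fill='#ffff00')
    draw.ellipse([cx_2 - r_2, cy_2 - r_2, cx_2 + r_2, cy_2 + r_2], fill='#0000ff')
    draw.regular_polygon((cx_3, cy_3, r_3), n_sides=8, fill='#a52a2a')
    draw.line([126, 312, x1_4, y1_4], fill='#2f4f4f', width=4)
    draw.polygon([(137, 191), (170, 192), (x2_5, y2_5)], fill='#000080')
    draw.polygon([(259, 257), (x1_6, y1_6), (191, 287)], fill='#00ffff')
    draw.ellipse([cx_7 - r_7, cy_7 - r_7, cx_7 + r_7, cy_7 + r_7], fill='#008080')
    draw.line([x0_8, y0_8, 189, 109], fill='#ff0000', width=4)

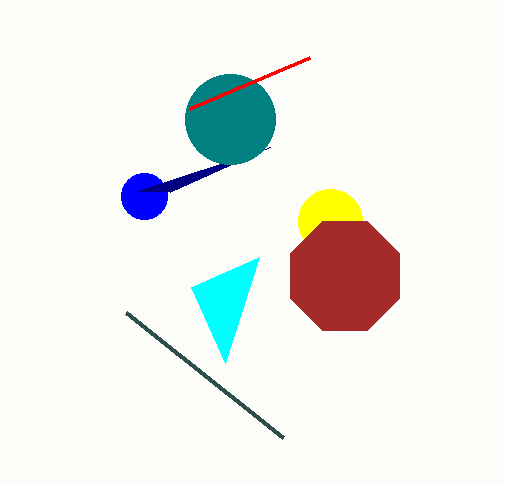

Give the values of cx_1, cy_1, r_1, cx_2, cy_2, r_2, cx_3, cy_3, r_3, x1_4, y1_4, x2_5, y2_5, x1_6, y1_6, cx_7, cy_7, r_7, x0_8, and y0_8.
cx_1 = 330
cy_1 = 221
r_1 = 32
cx_2 = 144
cy_2 = 196
r_2 = 23
cx_3 = 345
cy_3 = 276
r_3 = 59
x1_4 = 283
y1_4 = 437
x2_5 = 270
y2_5 = 147
x1_6 = 225
y1_6 = 363
cx_7 = 230
cy_7 = 119
r_7 = 45
x0_8 = 309
y0_8 = 58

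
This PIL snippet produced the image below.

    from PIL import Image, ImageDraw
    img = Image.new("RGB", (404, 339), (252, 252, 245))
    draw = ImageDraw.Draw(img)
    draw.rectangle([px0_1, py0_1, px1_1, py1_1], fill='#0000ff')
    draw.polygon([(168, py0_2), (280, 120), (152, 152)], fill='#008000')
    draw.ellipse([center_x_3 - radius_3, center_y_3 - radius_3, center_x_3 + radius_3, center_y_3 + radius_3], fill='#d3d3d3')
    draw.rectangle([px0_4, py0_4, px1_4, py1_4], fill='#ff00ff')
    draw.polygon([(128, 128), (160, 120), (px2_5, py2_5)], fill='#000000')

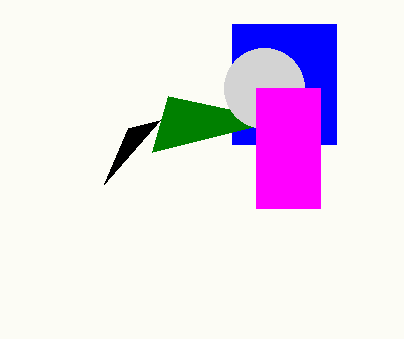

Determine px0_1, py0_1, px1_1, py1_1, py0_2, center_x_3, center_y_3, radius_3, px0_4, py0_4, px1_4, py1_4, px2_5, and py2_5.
px0_1 = 232
py0_1 = 24
px1_1 = 336
py1_1 = 144
py0_2 = 96
center_x_3 = 264
center_y_3 = 88
radius_3 = 40
px0_4 = 256
py0_4 = 88
px1_4 = 320
py1_4 = 208
px2_5 = 104
py2_5 = 184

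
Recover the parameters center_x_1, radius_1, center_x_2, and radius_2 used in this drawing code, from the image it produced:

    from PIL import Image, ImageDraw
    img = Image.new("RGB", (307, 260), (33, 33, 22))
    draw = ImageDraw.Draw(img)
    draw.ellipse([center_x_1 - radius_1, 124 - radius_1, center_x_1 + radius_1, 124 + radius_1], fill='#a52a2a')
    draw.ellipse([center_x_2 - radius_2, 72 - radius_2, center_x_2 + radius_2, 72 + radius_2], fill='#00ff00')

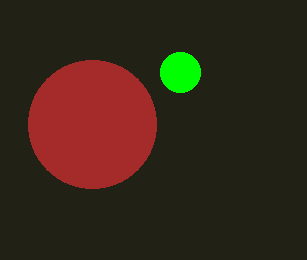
center_x_1 = 92, radius_1 = 64, center_x_2 = 180, radius_2 = 20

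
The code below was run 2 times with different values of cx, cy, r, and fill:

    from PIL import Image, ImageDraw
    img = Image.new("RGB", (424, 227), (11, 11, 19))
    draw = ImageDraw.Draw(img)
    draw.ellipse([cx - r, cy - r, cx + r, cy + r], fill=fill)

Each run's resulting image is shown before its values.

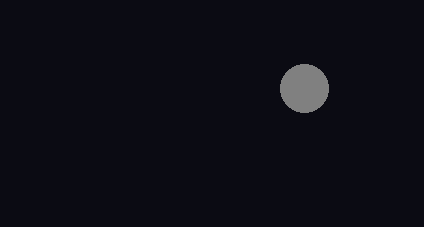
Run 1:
cx = 304
cy = 88
r = 24
fill = 'gray'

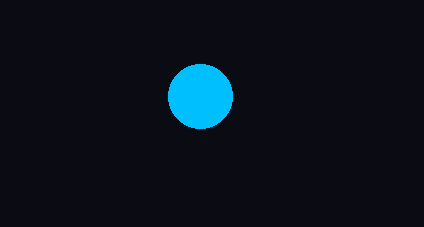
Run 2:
cx = 200
cy = 96
r = 32
fill = 'deepskyblue'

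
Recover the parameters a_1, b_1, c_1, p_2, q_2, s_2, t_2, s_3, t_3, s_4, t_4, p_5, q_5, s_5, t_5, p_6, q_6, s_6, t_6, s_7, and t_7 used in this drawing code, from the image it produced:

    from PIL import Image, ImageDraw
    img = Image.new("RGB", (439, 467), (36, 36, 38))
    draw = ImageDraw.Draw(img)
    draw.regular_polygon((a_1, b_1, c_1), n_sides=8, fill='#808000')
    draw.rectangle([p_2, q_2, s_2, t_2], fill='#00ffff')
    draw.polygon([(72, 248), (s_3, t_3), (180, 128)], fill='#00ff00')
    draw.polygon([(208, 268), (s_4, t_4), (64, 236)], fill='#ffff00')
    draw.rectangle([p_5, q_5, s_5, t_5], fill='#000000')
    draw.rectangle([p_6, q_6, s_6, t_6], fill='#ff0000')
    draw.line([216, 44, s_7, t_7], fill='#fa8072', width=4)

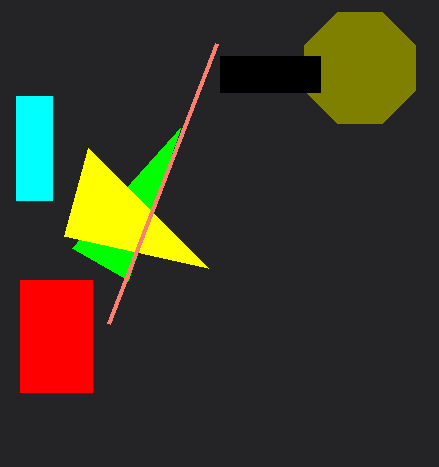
a_1 = 360; b_1 = 68; c_1 = 60; p_2 = 16; q_2 = 96; s_2 = 52; t_2 = 200; s_3 = 128; t_3 = 280; s_4 = 88; t_4 = 148; p_5 = 220; q_5 = 56; s_5 = 320; t_5 = 92; p_6 = 20; q_6 = 280; s_6 = 92; t_6 = 392; s_7 = 108; t_7 = 324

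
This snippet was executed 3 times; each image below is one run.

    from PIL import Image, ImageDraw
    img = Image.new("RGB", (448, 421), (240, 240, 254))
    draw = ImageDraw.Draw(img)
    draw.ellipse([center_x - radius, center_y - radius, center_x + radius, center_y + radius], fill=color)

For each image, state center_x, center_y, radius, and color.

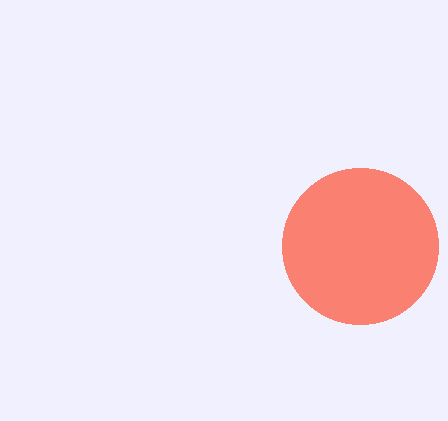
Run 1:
center_x = 360; center_y = 246; radius = 78; color = 'salmon'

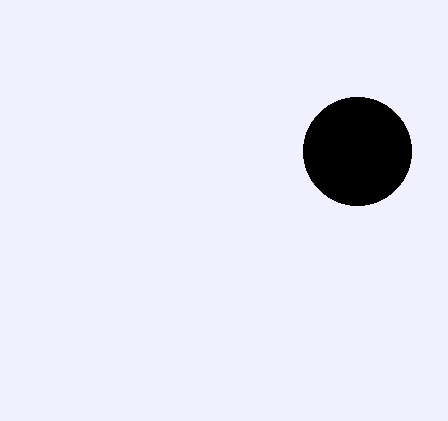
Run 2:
center_x = 357
center_y = 151
radius = 54
color = 'black'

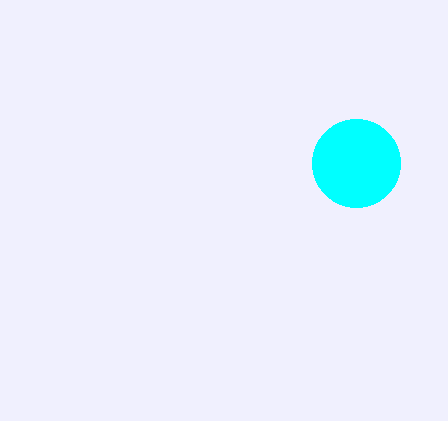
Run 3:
center_x = 356; center_y = 163; radius = 44; color = 'cyan'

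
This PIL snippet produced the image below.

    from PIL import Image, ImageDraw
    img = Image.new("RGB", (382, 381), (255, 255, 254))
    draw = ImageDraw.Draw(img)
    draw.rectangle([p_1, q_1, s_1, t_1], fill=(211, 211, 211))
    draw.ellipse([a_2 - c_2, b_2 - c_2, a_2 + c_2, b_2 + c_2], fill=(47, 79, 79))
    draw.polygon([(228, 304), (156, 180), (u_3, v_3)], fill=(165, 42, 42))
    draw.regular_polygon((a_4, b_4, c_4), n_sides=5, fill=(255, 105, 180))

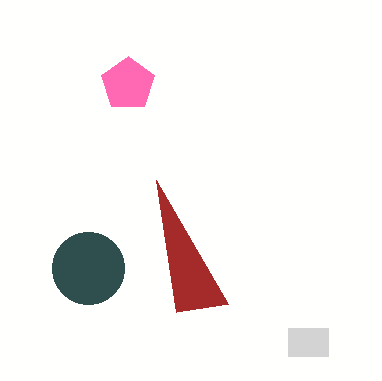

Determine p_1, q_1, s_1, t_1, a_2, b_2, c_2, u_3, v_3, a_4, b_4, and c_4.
p_1 = 288
q_1 = 328
s_1 = 328
t_1 = 356
a_2 = 88
b_2 = 268
c_2 = 36
u_3 = 176
v_3 = 312
a_4 = 128
b_4 = 84
c_4 = 28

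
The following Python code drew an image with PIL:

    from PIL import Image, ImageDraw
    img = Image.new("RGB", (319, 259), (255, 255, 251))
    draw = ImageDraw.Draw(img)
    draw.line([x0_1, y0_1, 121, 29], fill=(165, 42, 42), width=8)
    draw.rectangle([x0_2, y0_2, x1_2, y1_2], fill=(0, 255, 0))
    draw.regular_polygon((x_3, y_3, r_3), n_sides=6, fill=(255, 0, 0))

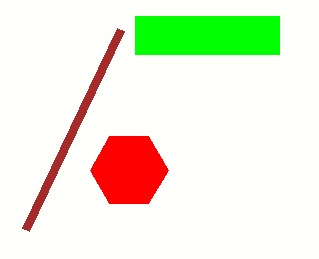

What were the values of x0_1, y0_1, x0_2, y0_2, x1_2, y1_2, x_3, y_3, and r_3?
x0_1 = 26; y0_1 = 229; x0_2 = 135; y0_2 = 16; x1_2 = 279; y1_2 = 54; x_3 = 129; y_3 = 170; r_3 = 39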